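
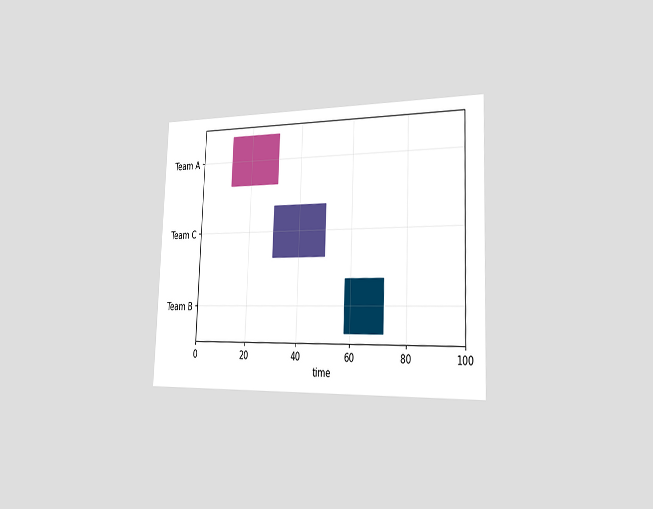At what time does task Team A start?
The chart is tilted about 2° clockwise and viewed slightly from the right. The Team A bar begins at t=12.

12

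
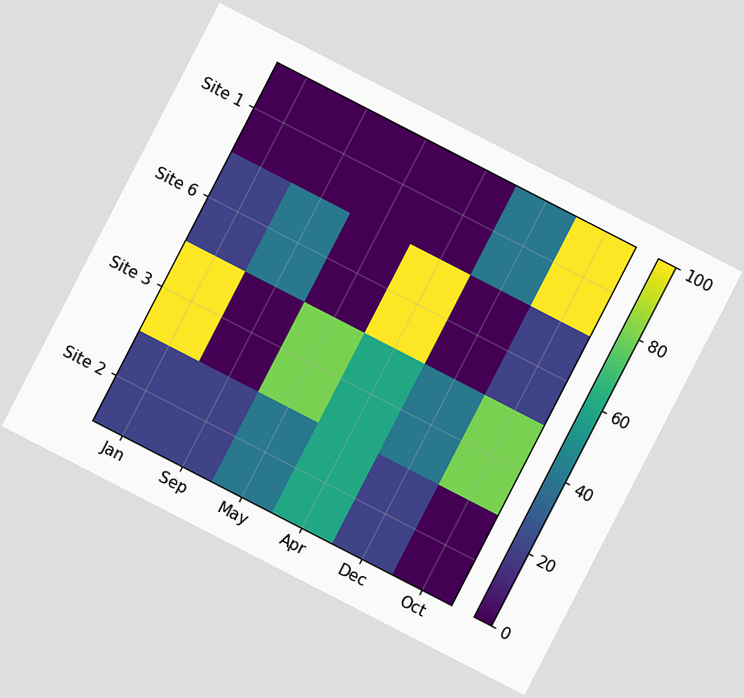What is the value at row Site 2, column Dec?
The chart is tilted about 27° clockwise. Matching cell (Site 2, Dec) against the colorbar gives 20.

20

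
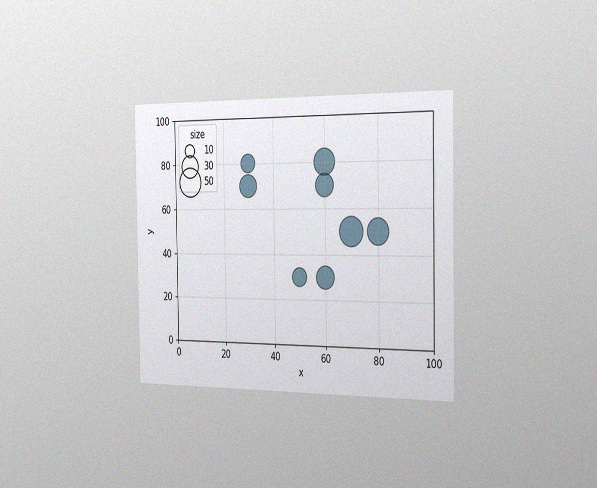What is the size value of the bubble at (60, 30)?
The chart is viewed slightly from the right, with some photo noise. Matching the bubble at (60, 30) against the size legend gives 30.

30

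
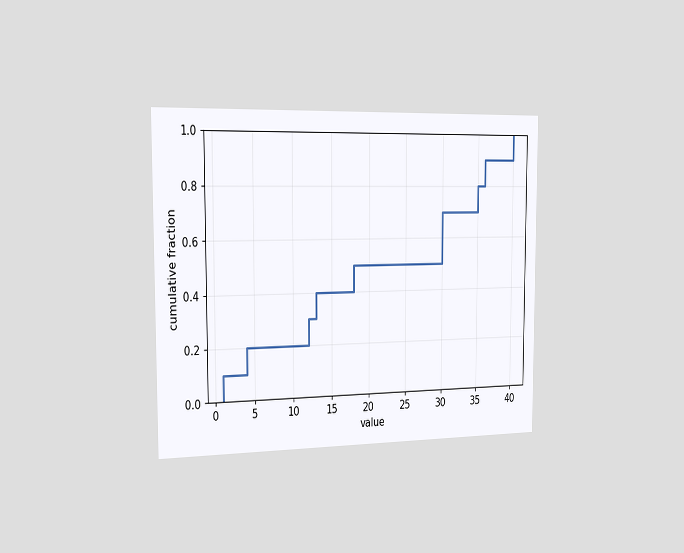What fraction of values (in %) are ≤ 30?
The chart is viewed slightly from the left. At x=30 the ECDF step is at 70%.

70%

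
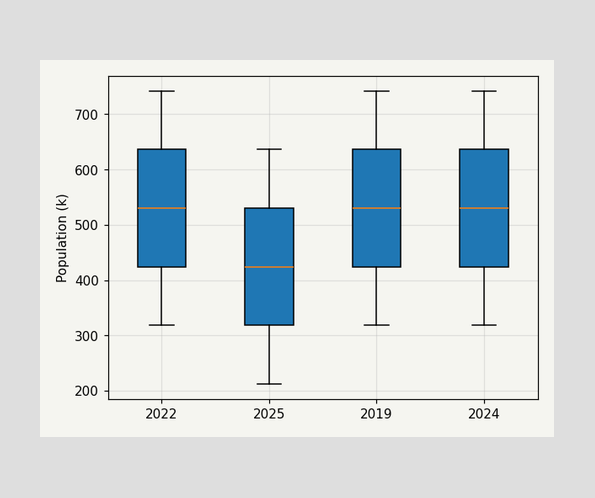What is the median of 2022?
The median line in the 2022 box sits at 530k.

530k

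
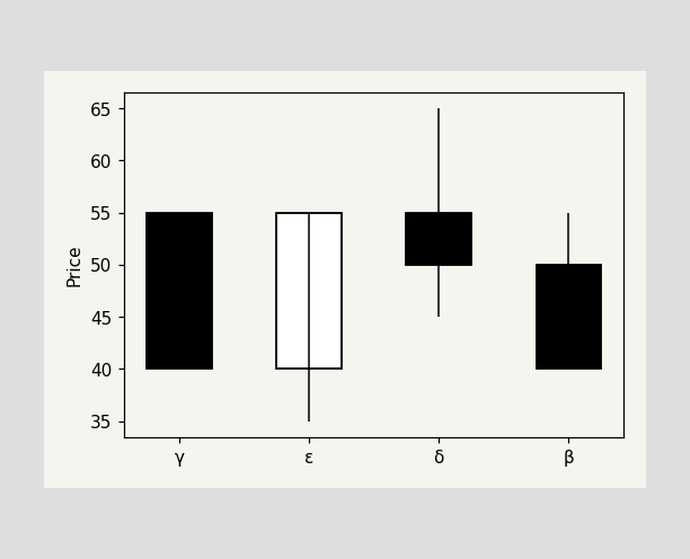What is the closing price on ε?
The ε candle closes at 55.

55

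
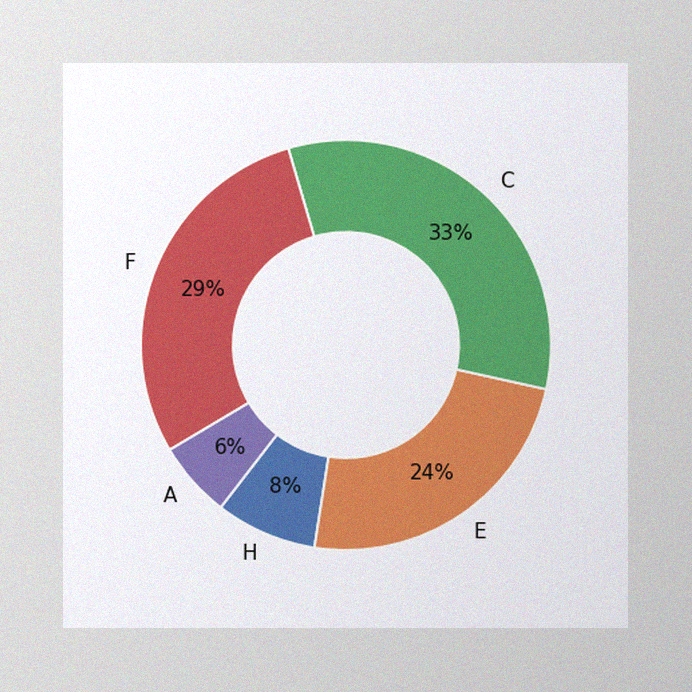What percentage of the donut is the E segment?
The image has some photo noise and uneven lighting. The E segment takes up 24% of the ring.

24%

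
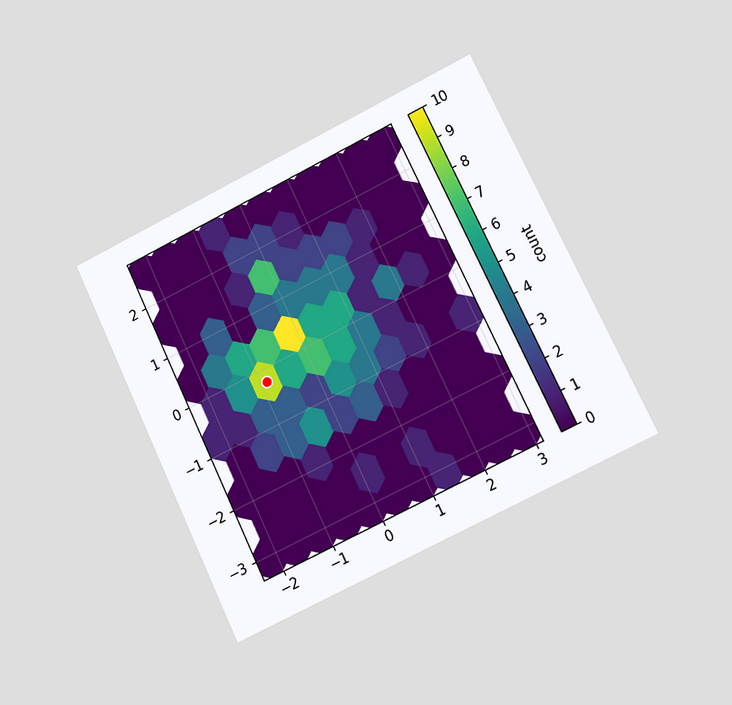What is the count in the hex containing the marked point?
9

The chart is tilted about 26° counter-clockwise and viewed slightly from the right. The marked hex reads 9 on the colorbar.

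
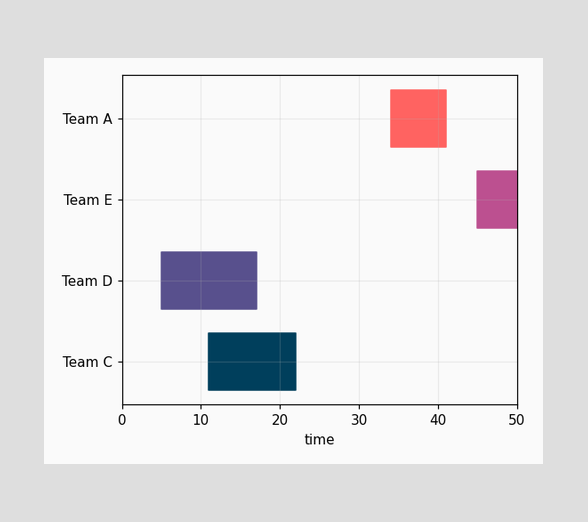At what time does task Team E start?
The Team E bar begins at t=45.

45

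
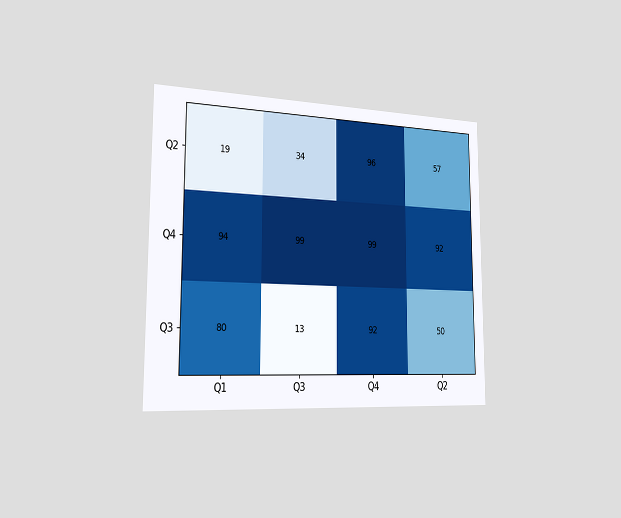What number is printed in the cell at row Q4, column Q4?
The chart is viewed slightly from the left. The (Q4, Q4) cell reads 99.

99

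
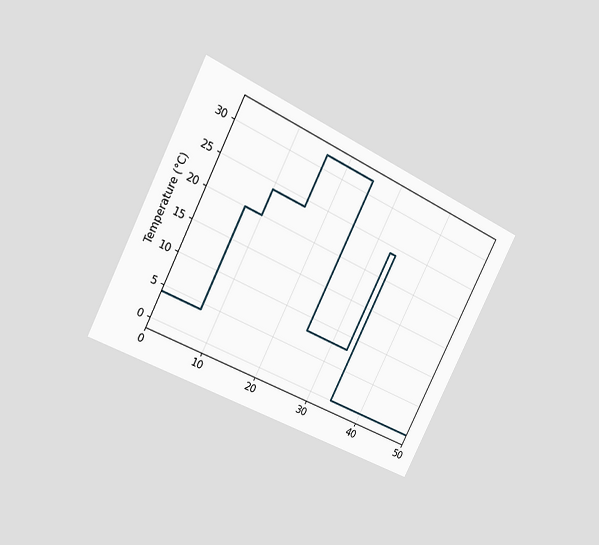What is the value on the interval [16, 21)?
32°C

The chart is tilted about 27° clockwise and viewed at a slight angle. On [16, 21) the step sits at 32°C.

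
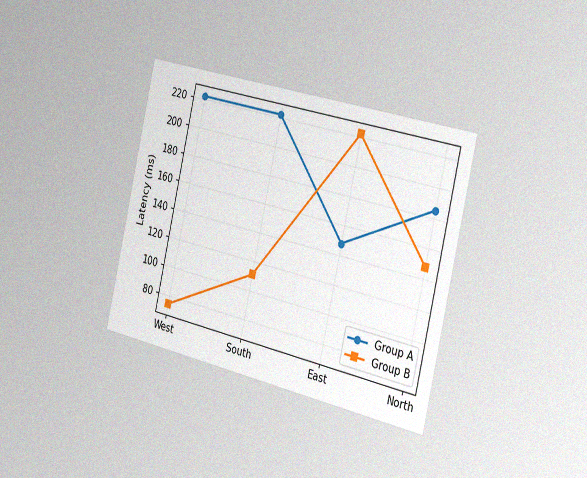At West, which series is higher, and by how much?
Group A, by 148ms

The chart is tilted about 13° clockwise and viewed slightly from the right, with some photo noise. At West, Group A sits above the other line by 148ms.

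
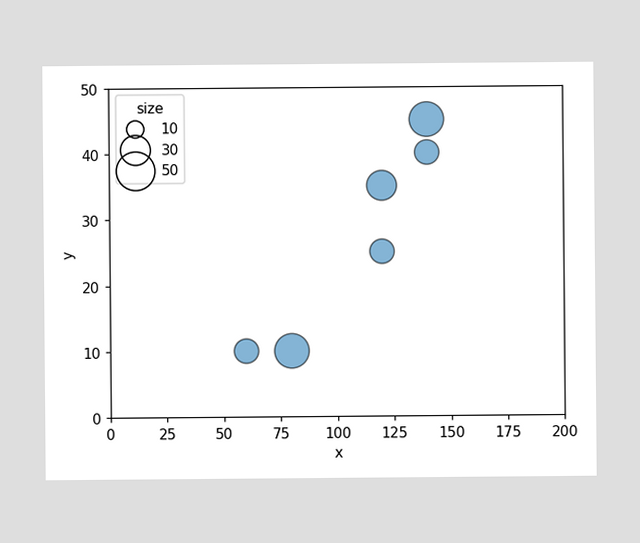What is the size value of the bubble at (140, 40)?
20

Matching the bubble at (140, 40) against the size legend gives 20.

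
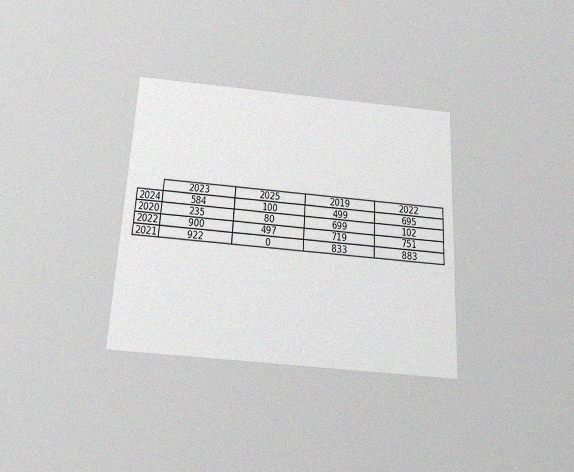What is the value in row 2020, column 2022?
The chart is tilted about 3° clockwise and viewed slightly from below, with some photo noise. The (2020, 2022) cell reads 102.

102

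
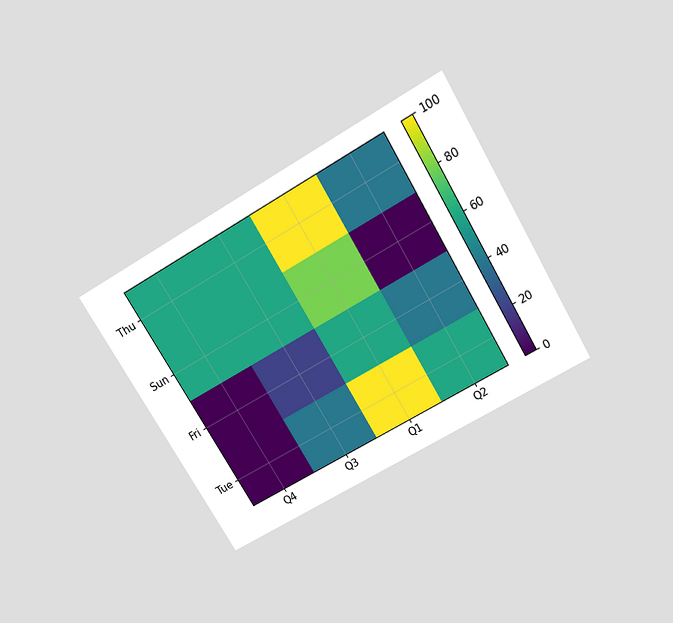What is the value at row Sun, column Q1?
The chart is tilted about 31° counter-clockwise and viewed slightly from above. Matching cell (Sun, Q1) against the colorbar gives 80.

80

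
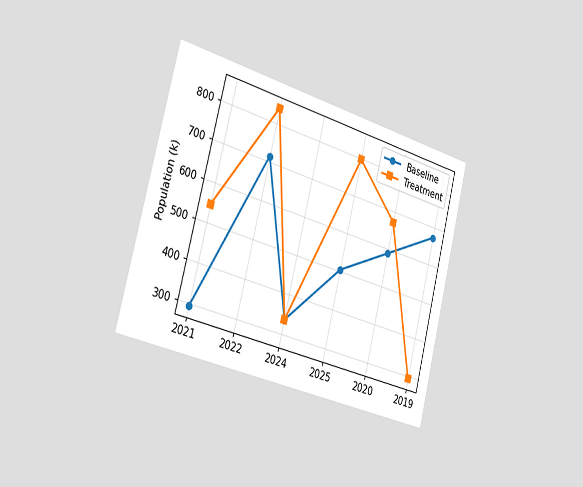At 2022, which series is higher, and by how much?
The chart is tilted about 14° clockwise and viewed slightly from the left. At 2022, Treatment sits above the other line by 126k.

Treatment, by 126k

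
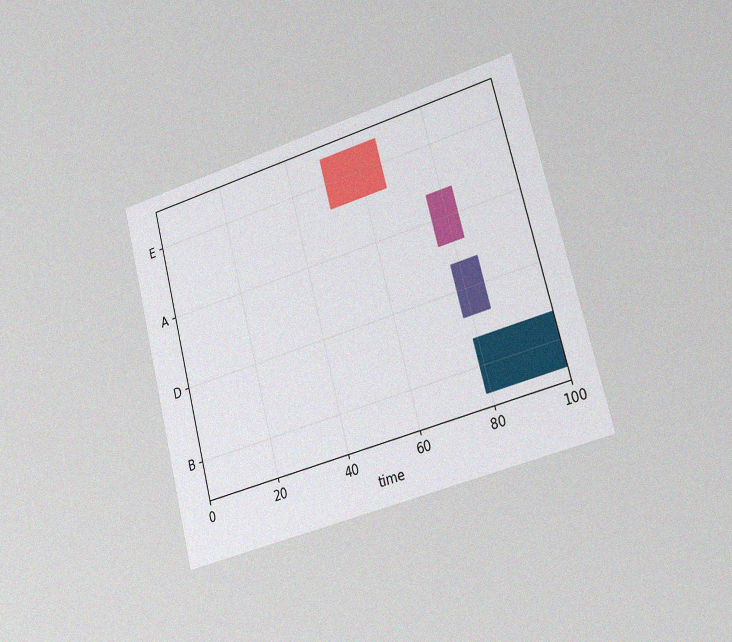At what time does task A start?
76

The chart is tilted about 15° counter-clockwise and viewed slightly from the right, with some photo noise. The A bar begins at t=76.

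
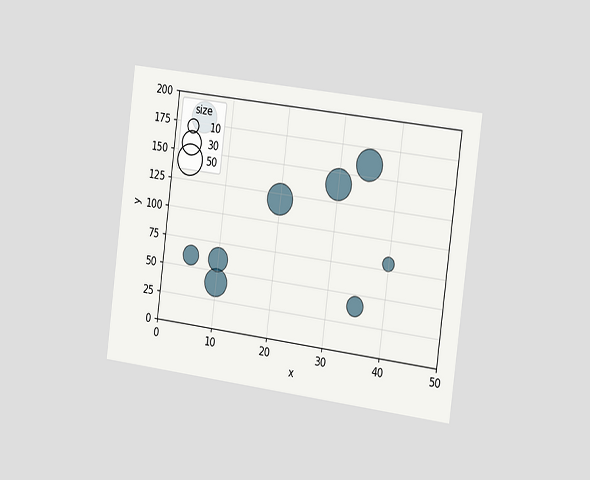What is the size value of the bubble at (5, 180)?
The chart is tilted about 7° clockwise and viewed slightly from the right. Matching the bubble at (5, 180) against the size legend gives 50.

50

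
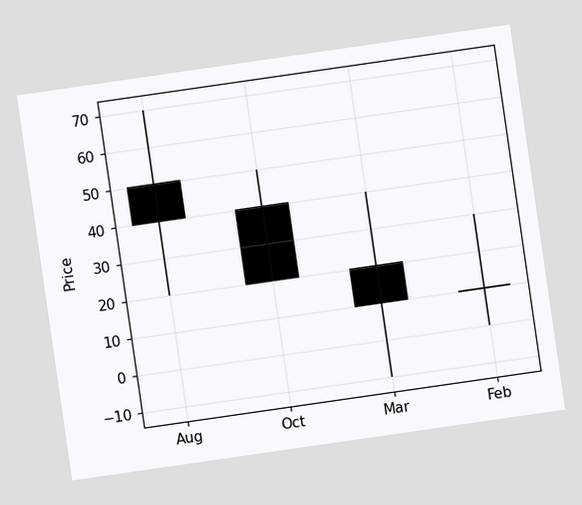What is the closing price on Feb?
The chart is tilted about 8° counter-clockwise. The Feb candle closes at 10.

10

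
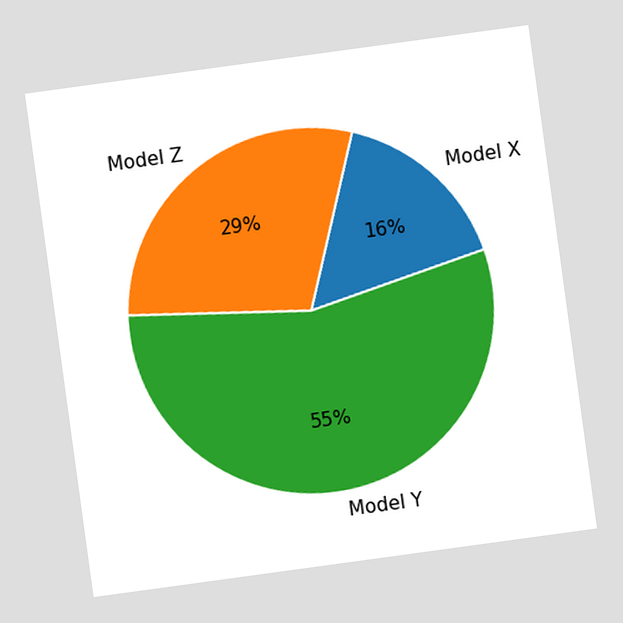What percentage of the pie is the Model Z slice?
The chart is tilted about 8° counter-clockwise. The Model Z slice takes up 29% of the pie.

29%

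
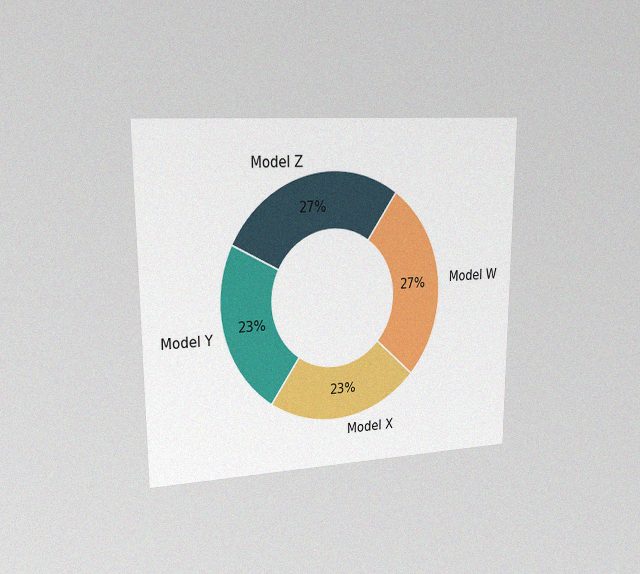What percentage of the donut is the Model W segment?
The chart is viewed slightly from the left, with some photo noise. The Model W segment takes up 27% of the ring.

27%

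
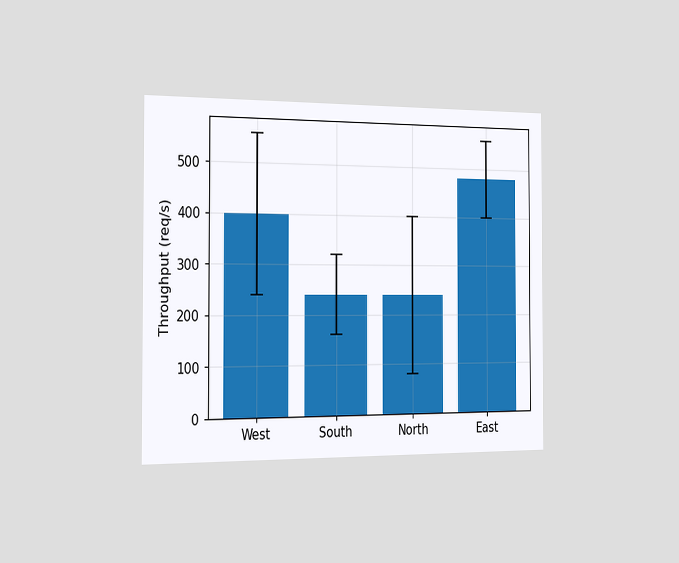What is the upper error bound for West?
560req/s

The chart is viewed slightly from the left. The West bar's upper whisker reaches 560req/s.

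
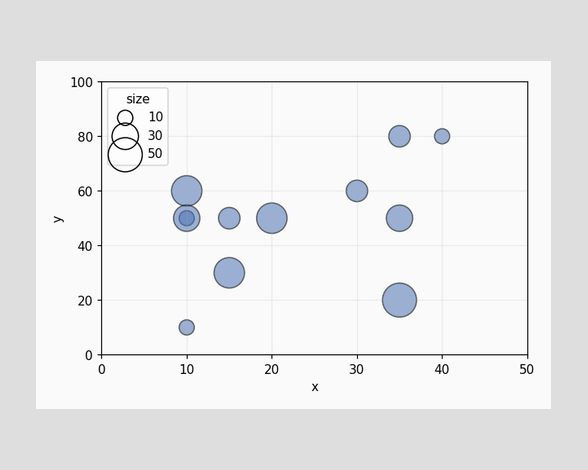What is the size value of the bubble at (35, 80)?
20

Matching the bubble at (35, 80) against the size legend gives 20.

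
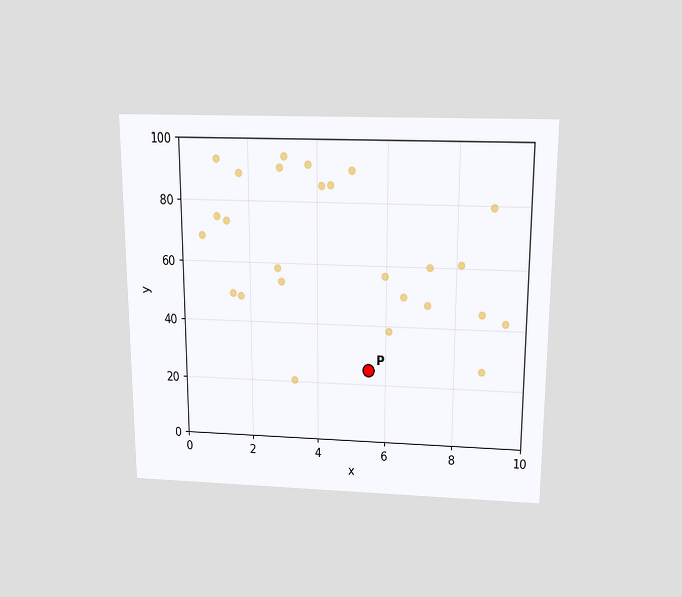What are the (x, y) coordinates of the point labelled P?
(5.5, 25)

The chart is viewed slightly from above. Following the gridlines from P to each axis, P sits at (5.5, 25).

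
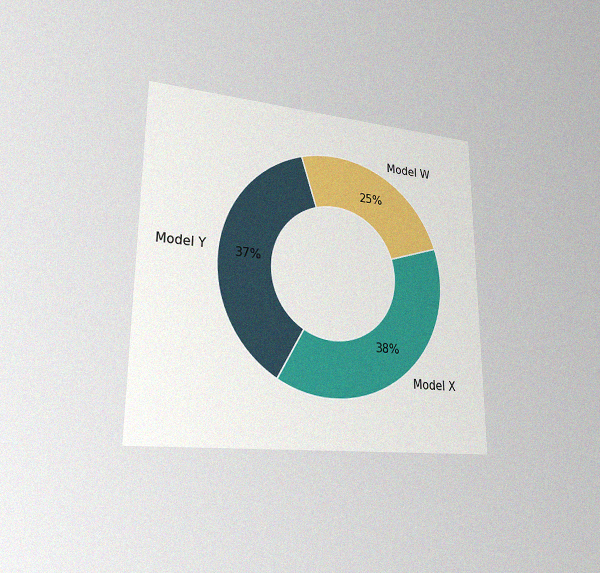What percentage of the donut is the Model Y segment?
The chart is viewed slightly from the left, with some photo noise. The Model Y segment takes up 37% of the ring.

37%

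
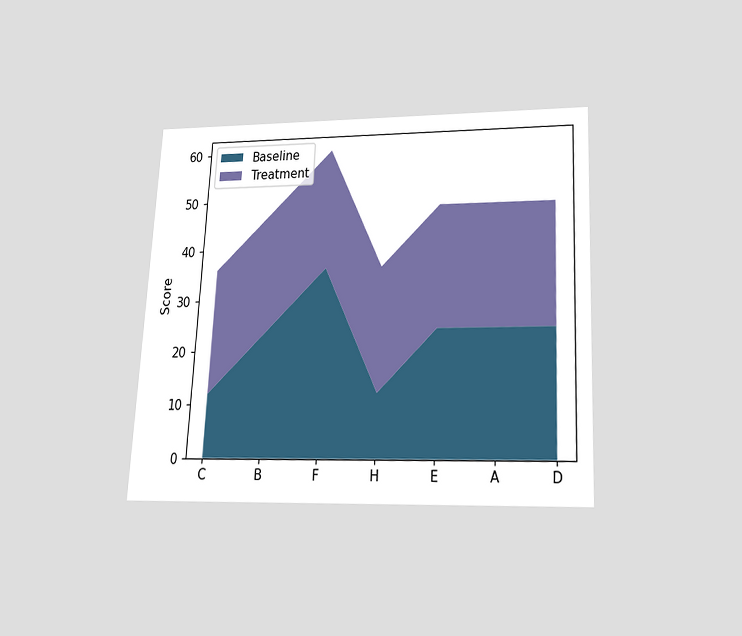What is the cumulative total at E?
The chart is tilted about 3° clockwise and viewed slightly from below. The stacked total at E reaches 48.

48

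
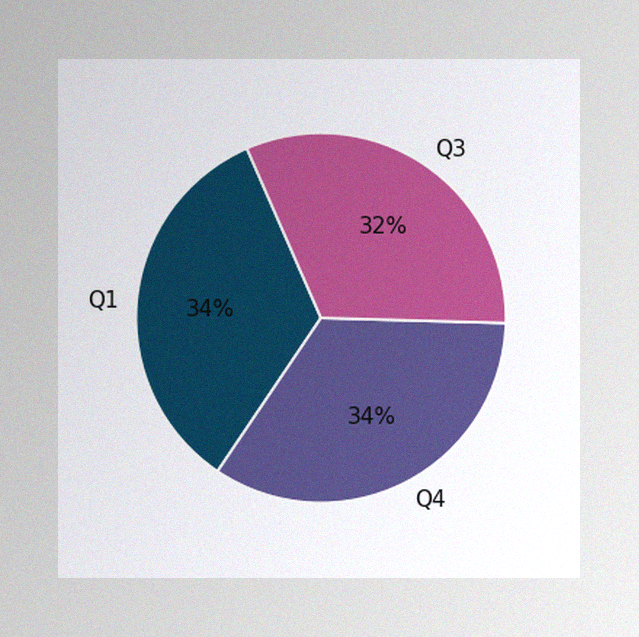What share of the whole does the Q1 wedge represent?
34%

The image has some photo noise and uneven lighting. The Q1 slice takes up 34% of the pie.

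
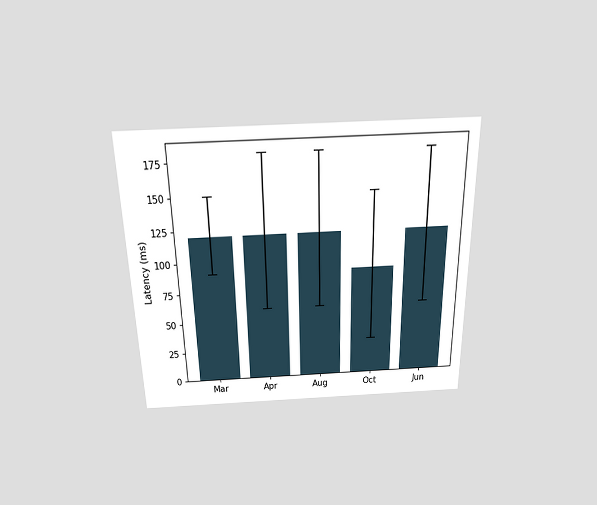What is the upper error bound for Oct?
The chart is viewed slightly from above. The Oct bar's upper whisker reaches 150ms.

150ms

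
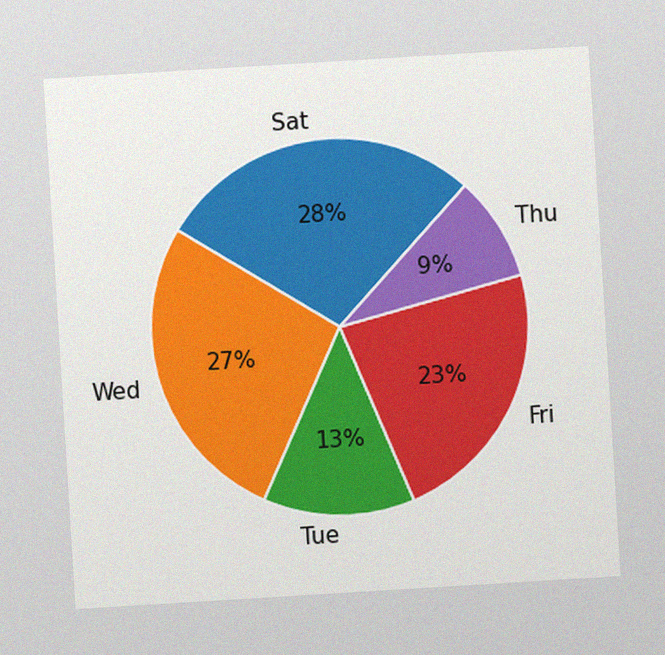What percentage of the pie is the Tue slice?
13%

The chart is tilted about 3° counter-clockwise, with some photo noise. The Tue slice takes up 13% of the pie.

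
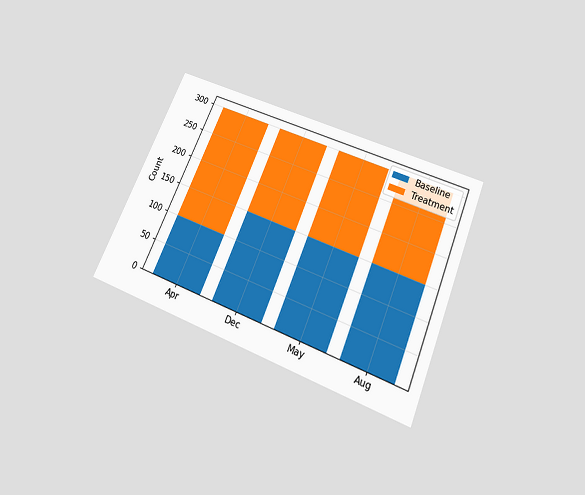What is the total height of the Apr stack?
300

The chart is tilted about 23° clockwise and viewed slightly from below. The Apr stack's top reaches 300 on the y-axis.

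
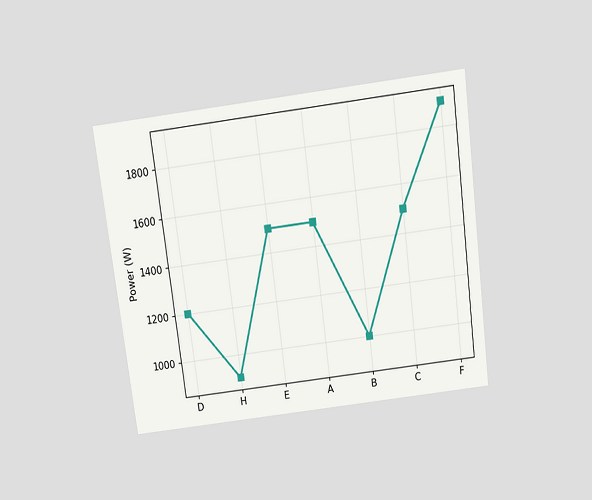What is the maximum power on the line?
1900W

The chart is tilted about 7° counter-clockwise and viewed slightly from above. The highest point is at F, and reading across to the y-axis gives 1900W.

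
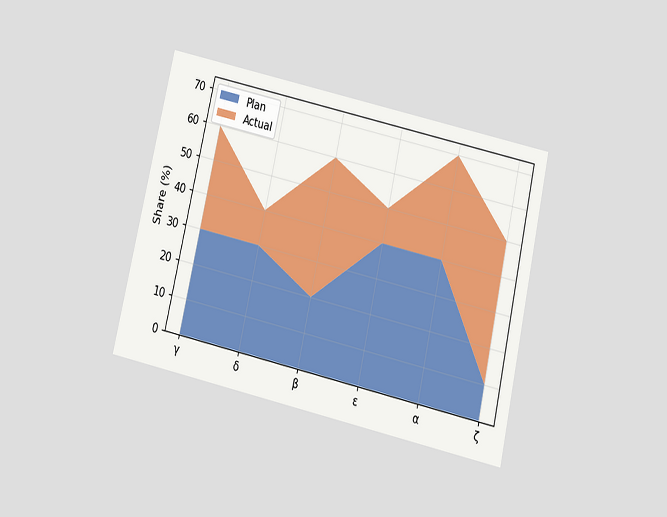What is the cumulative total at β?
The chart is tilted about 13° clockwise and viewed slightly from below. The stacked total at β reaches 60%.

60%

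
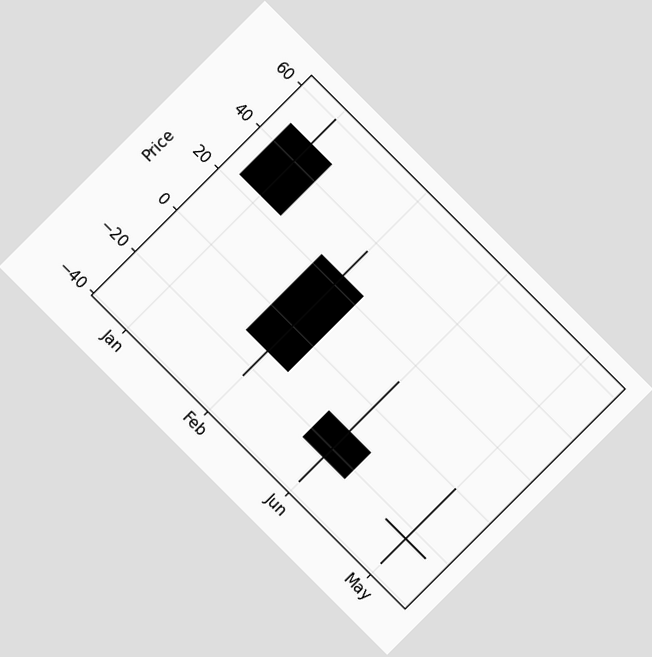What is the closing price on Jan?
24

The chart is tilted about 45° clockwise. The Jan candle closes at 24.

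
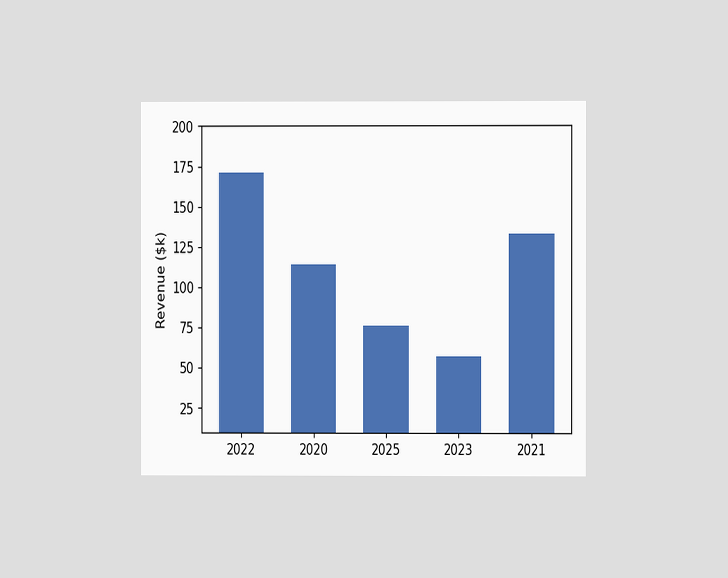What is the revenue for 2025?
$76k

The chart is viewed at a slight angle. Reading along the chart's y-axis, the 2025 bar reaches $76k.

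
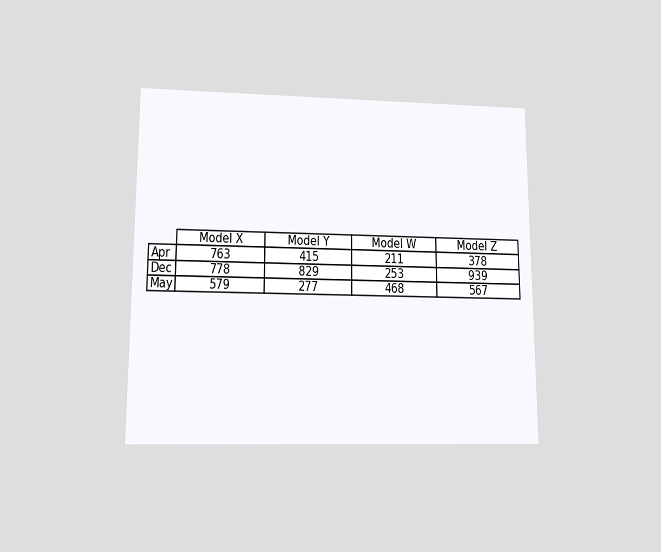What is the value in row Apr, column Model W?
211

The chart is viewed at a slight angle. The (Apr, Model W) cell reads 211.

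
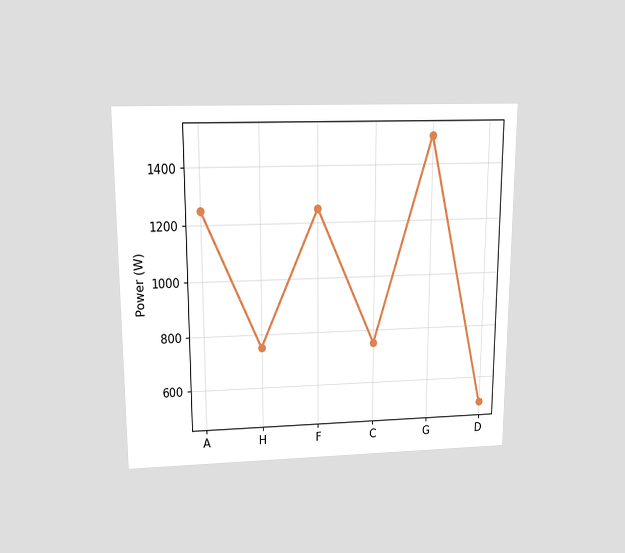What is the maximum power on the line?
1500W

The chart is viewed slightly from above. The highest point is at G, and reading across to the y-axis gives 1500W.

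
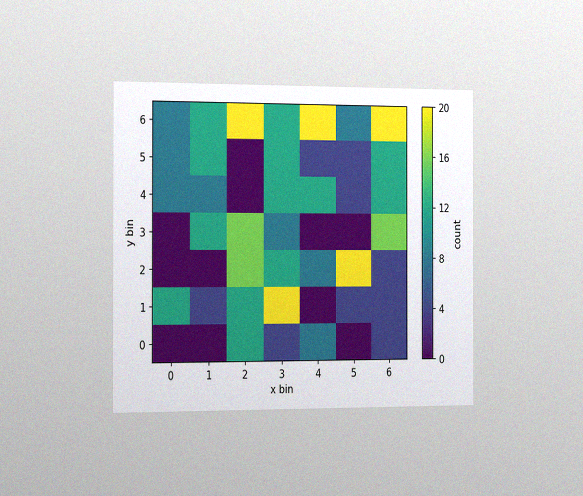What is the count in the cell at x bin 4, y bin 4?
12

The chart is viewed slightly from the left, with some photo noise. Matching the cell (4, 4) against the colorbar gives 12.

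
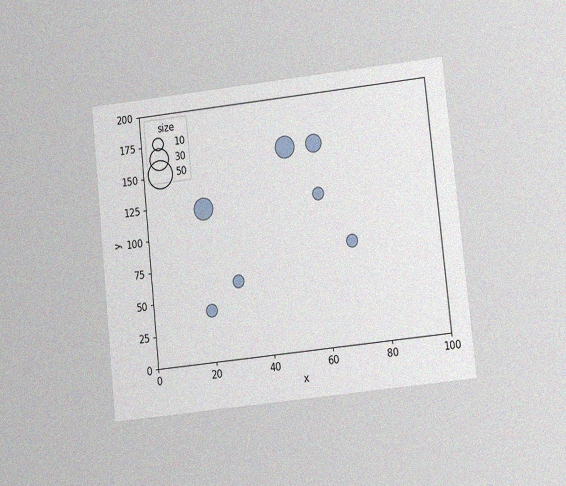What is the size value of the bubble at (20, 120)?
The chart is tilted about 6° counter-clockwise and viewed at a slight angle, with some photo noise. Matching the bubble at (20, 120) against the size legend gives 30.

30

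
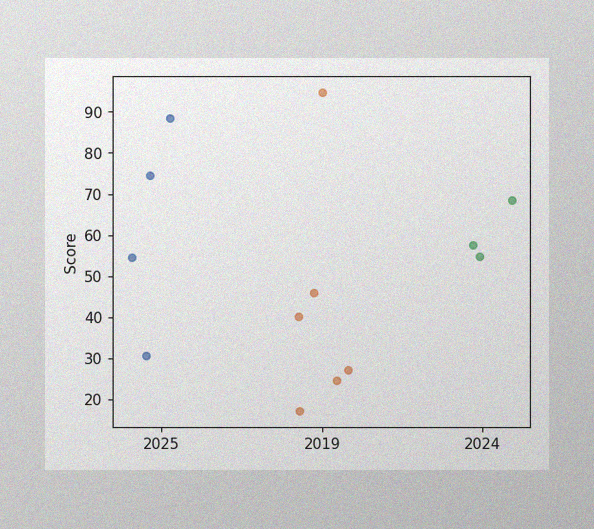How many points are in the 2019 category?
6

The image has some photo noise and uneven lighting. Counting the markers in the 2019 column gives 6.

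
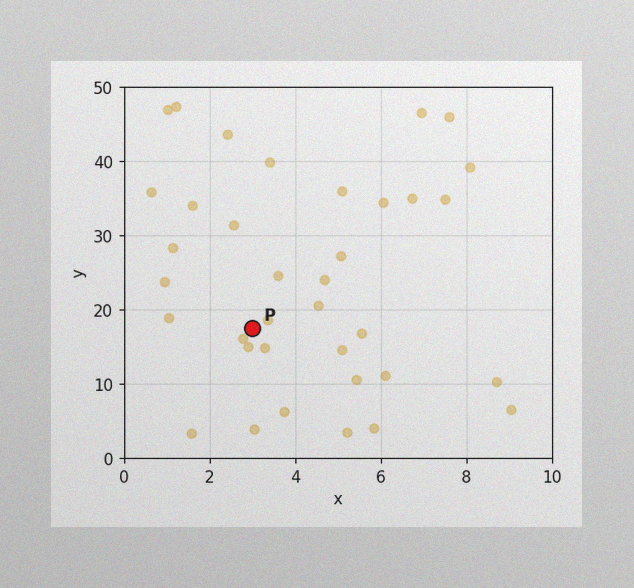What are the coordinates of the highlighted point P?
(3, 17.5)

The image has some photo noise and uneven lighting. Following the gridlines from P to each axis, P sits at (3, 17.5).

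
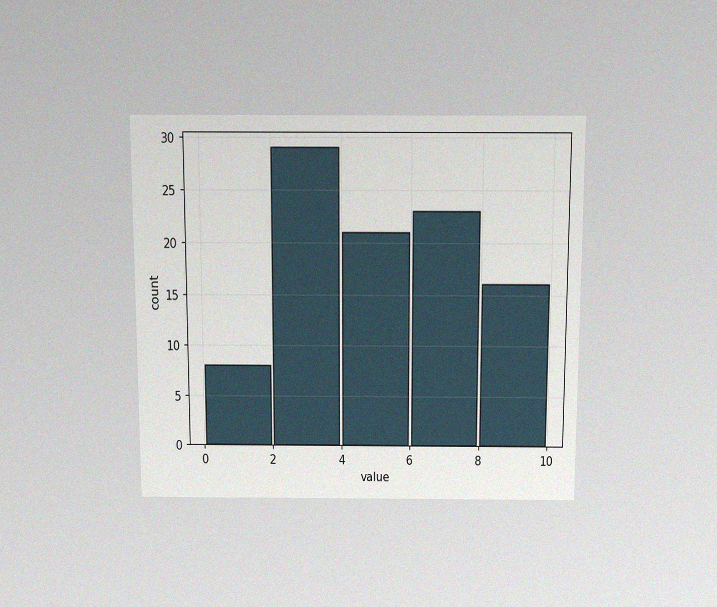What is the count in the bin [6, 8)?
23

The chart is viewed slightly from above, with some photo noise. The [6, 8) bin has height 23.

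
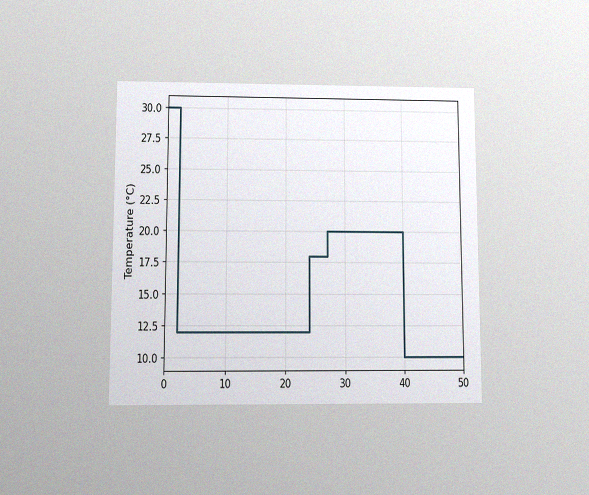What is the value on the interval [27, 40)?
The chart is viewed at a slight angle, with some photo noise. On [27, 40) the step sits at 20°C.

20°C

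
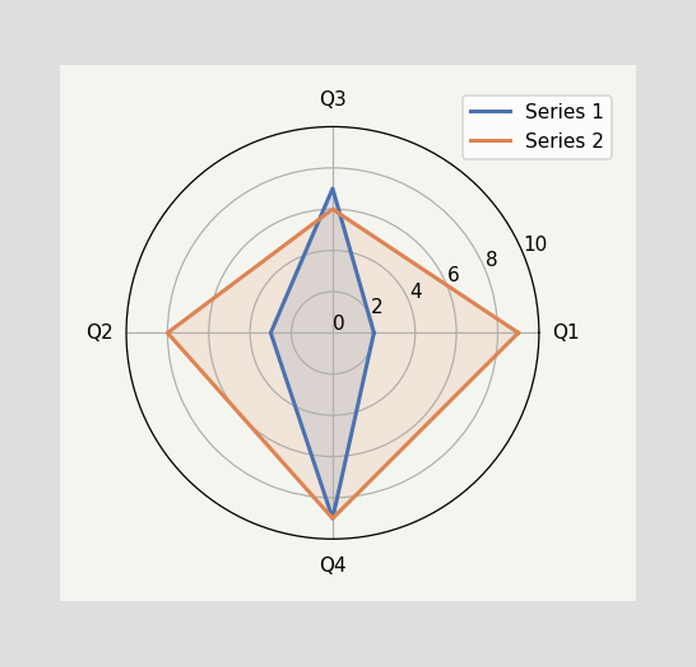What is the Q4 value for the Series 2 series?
9

On the Q4 axis, Series 2 reaches 9.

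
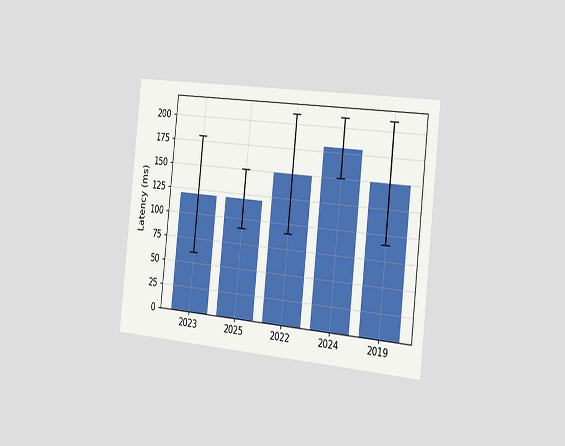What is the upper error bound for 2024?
210ms

The chart is tilted about 6° clockwise and viewed slightly from the right. The 2024 bar's upper whisker reaches 210ms.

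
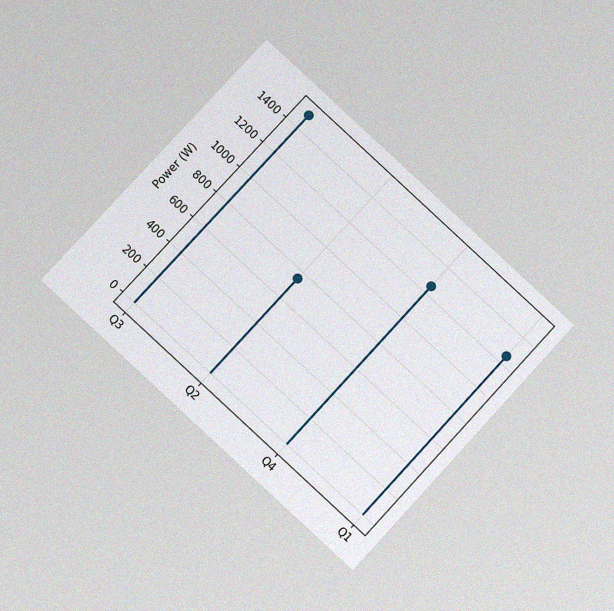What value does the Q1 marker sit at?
1250W

The chart is tilted about 43° clockwise and viewed at a slight angle, with some photo noise. The Q1 marker sits at 1250W.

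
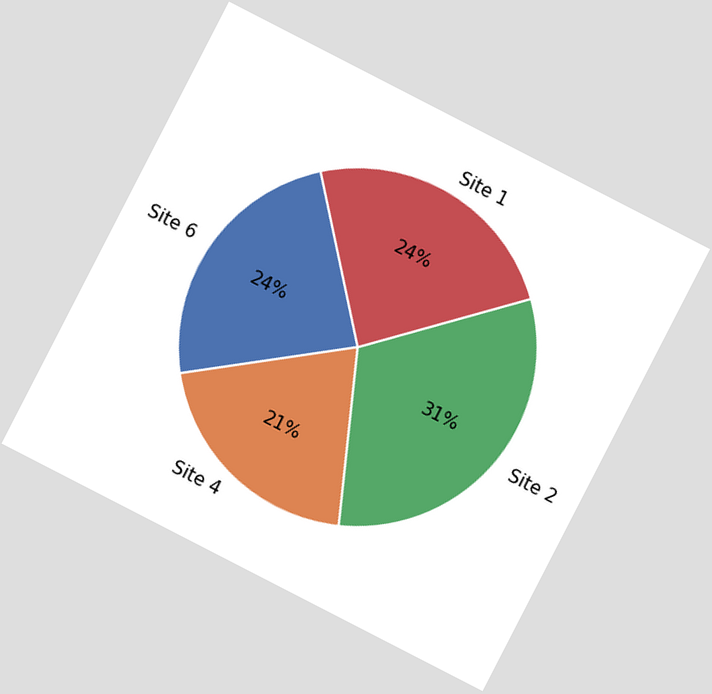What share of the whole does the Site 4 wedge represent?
The chart is tilted about 27° clockwise. The Site 4 slice takes up 21% of the pie.

21%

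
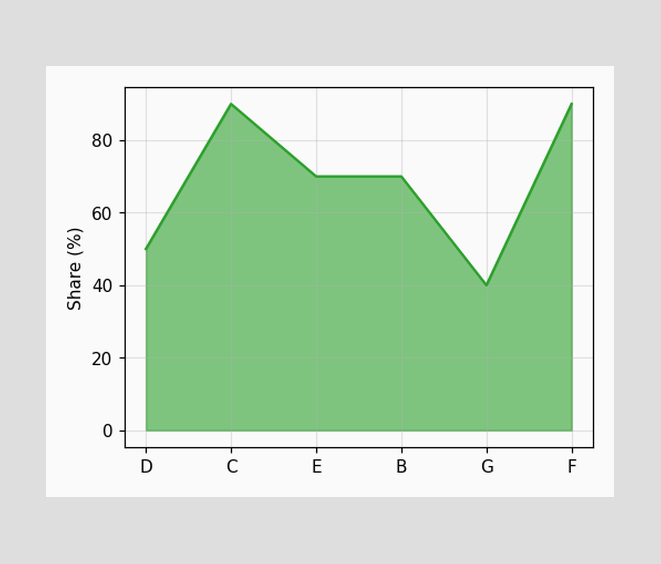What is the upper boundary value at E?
At E the upper boundary is at 70%.

70%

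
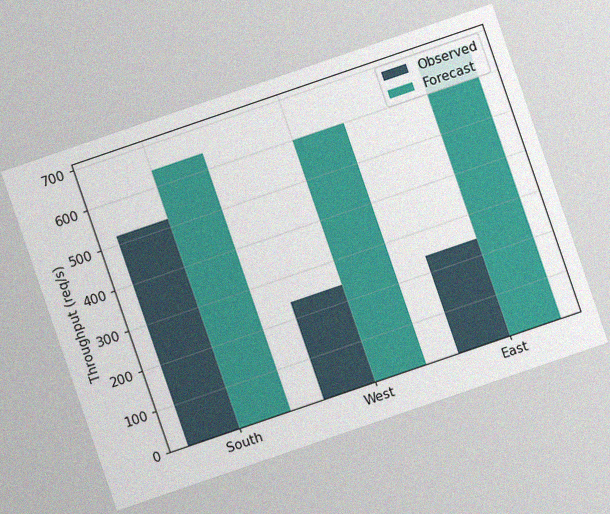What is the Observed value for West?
240req/s

The chart is tilted about 19° counter-clockwise, with some photo noise. The Observed bar at West reaches 240req/s on the y-axis.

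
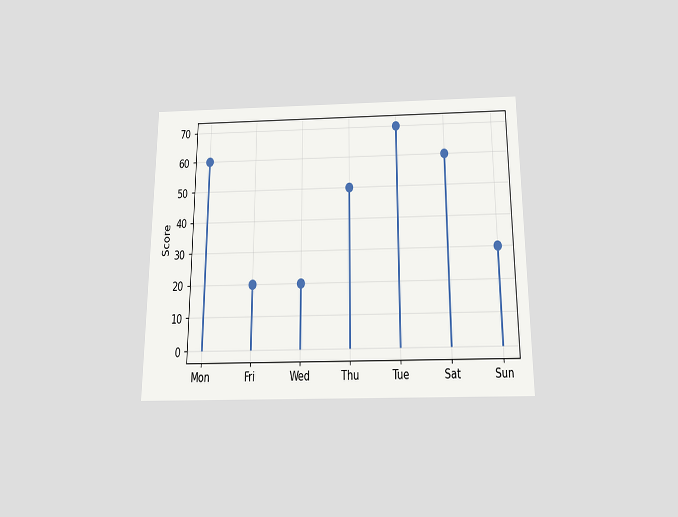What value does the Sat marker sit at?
60

The chart is viewed slightly from below. The Sat marker sits at 60.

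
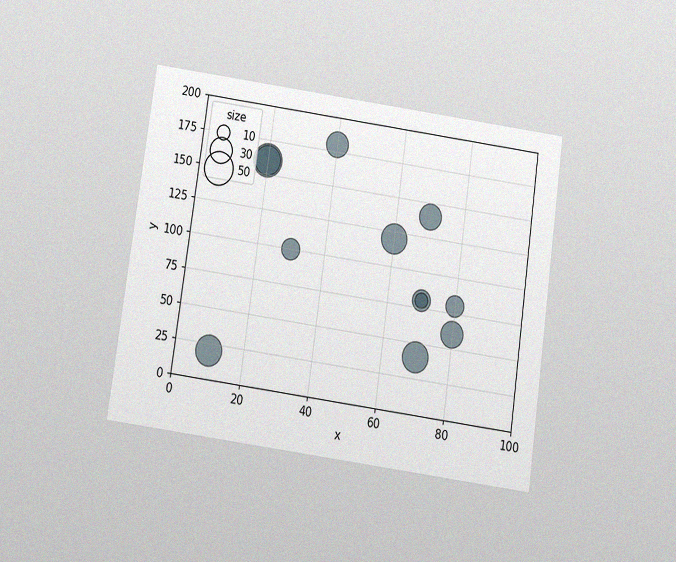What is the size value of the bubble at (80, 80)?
The chart is tilted about 8° clockwise and viewed slightly from below, with some photo noise. Matching the bubble at (80, 80) against the size legend gives 20.

20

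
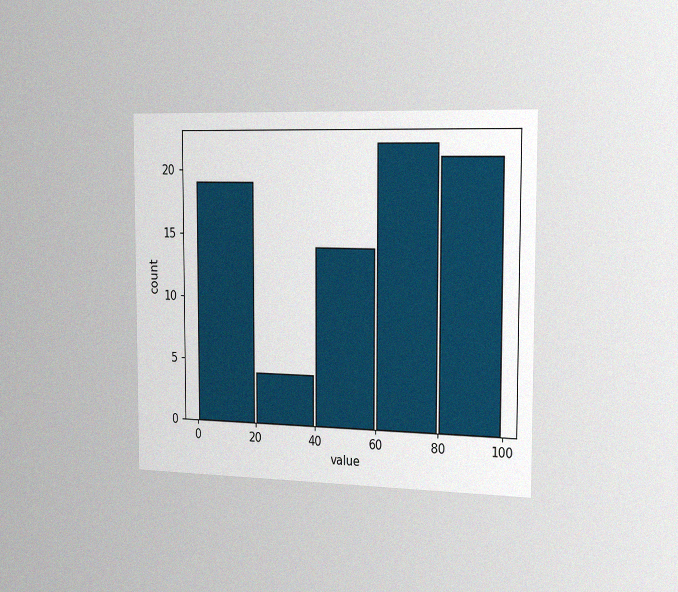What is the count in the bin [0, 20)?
19

The chart is viewed slightly from the right, with some photo noise. The [0, 20) bin has height 19.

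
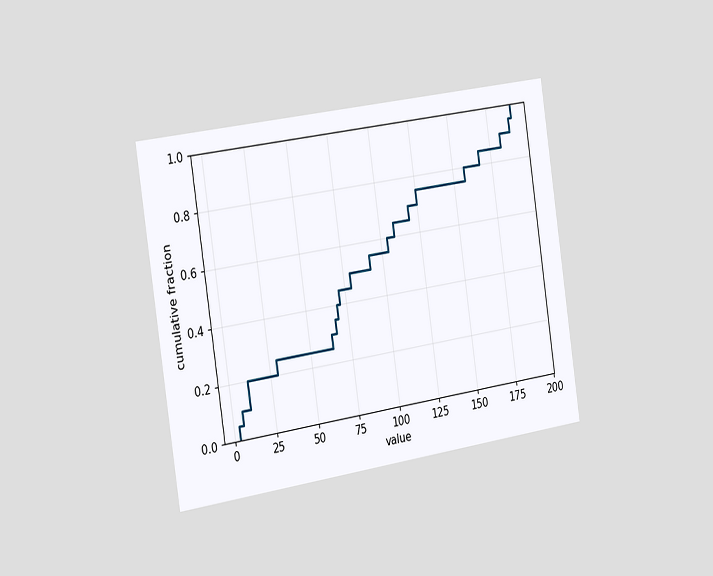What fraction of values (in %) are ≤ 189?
95%

The chart is tilted about 9° counter-clockwise and viewed slightly from the left. At x=189 the ECDF step is at 95%.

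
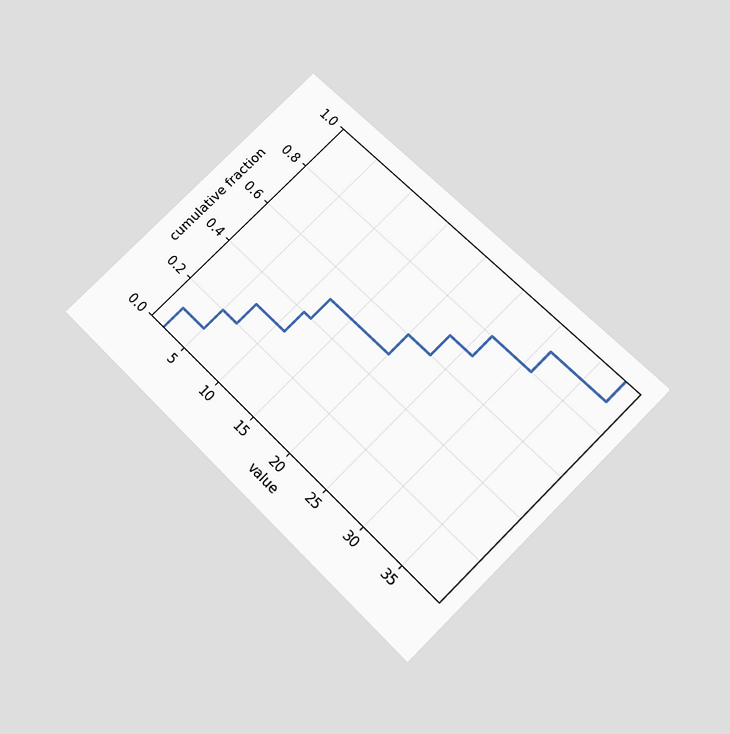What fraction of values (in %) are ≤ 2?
The chart is tilted about 45° clockwise and viewed slightly from below. At x=2 the ECDF step is at 10%.

10%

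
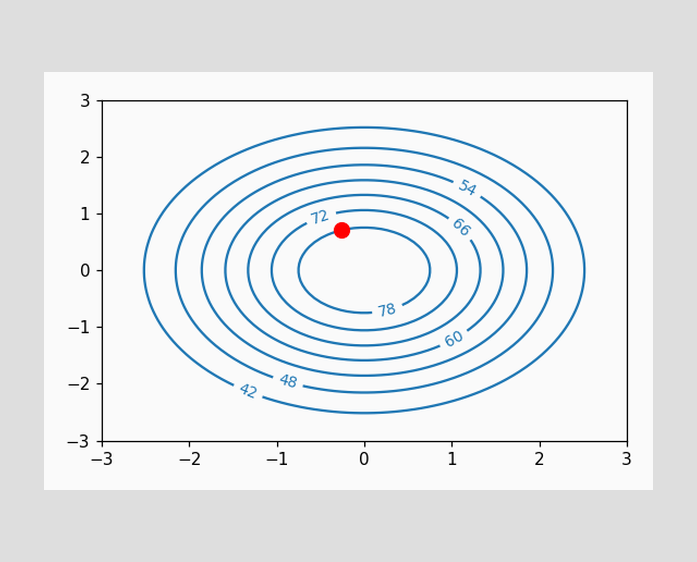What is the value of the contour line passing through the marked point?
The marked point sits on the contour labelled 78.

78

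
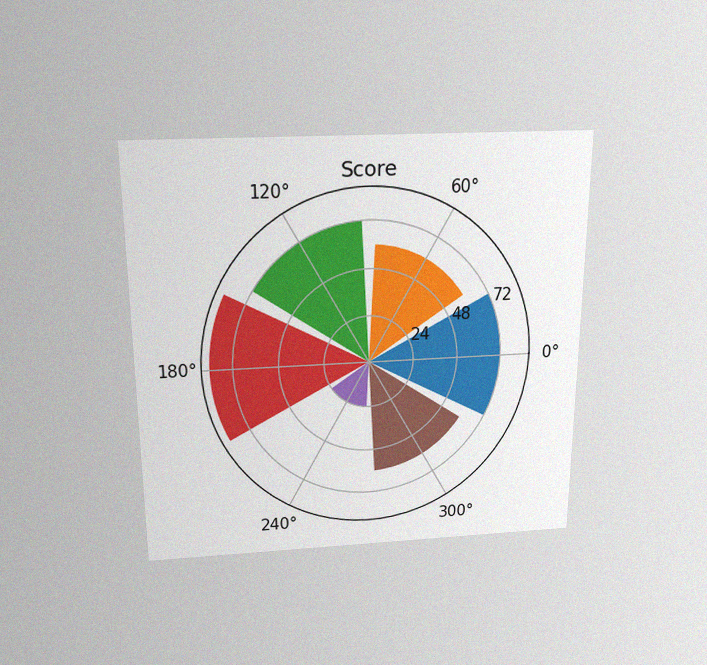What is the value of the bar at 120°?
The chart is viewed slightly from above, with some photo noise. The bar at 120° reaches 72 on the radial axis.

72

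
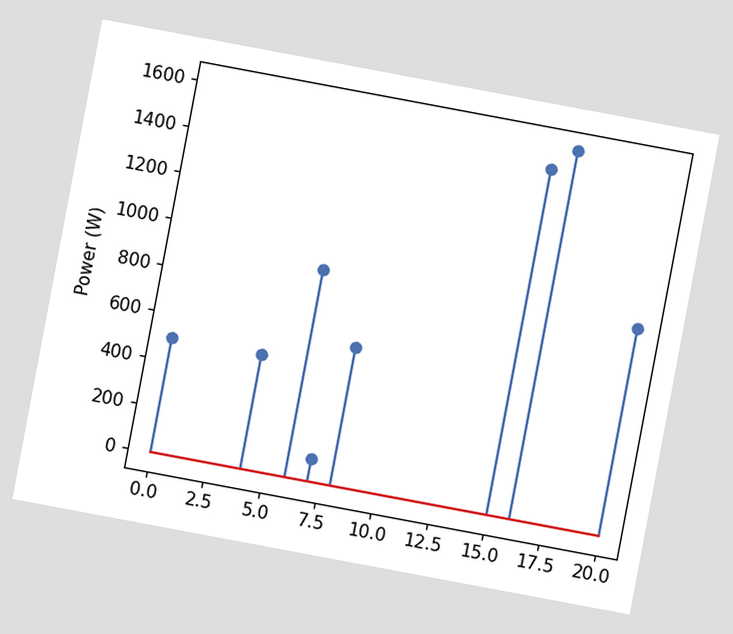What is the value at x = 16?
1600W

The chart is tilted about 11° clockwise. The stem at x=16 reaches 1600W.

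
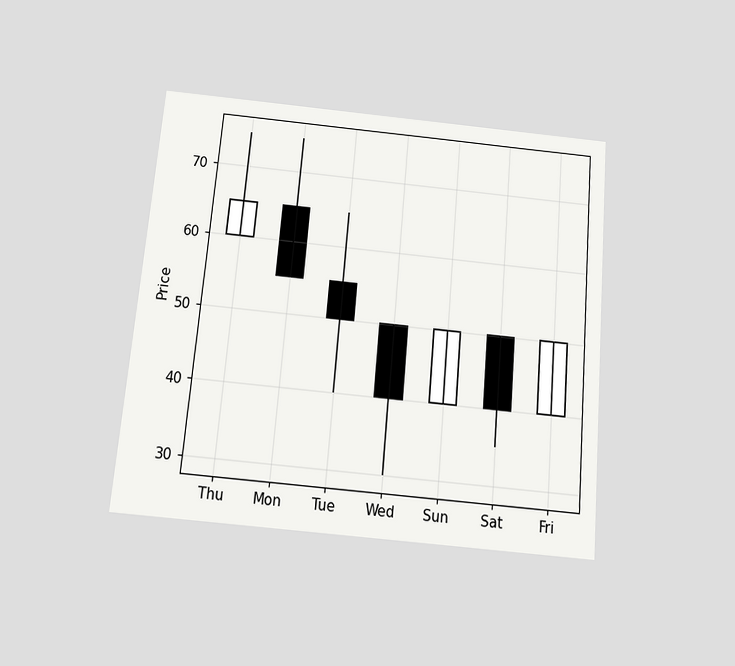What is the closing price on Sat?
40

The chart is tilted about 5° clockwise and viewed slightly from below. The Sat candle closes at 40.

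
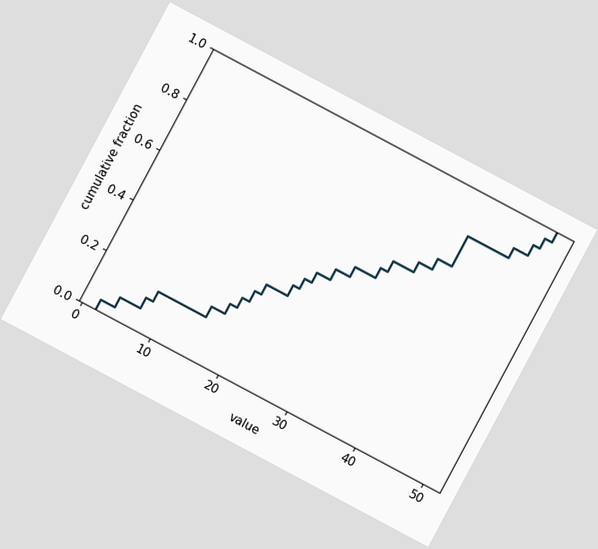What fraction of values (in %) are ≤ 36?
68%

The chart is tilted about 28° clockwise. At x=36 the ECDF step is at 68%.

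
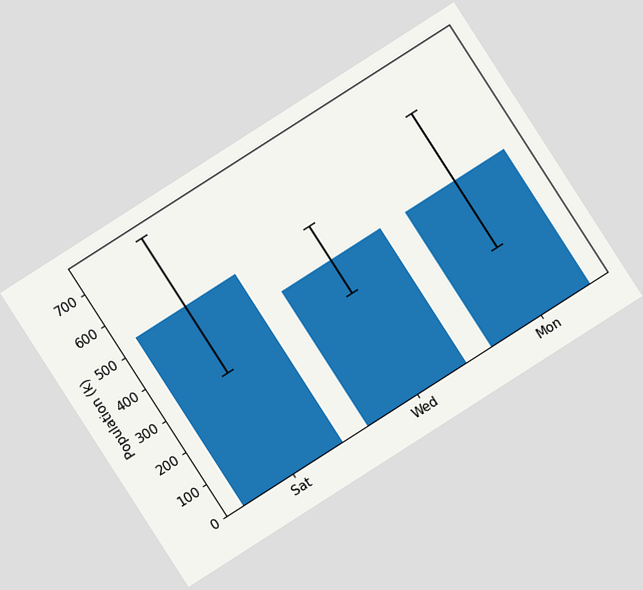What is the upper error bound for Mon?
The chart is tilted about 33° counter-clockwise. The Mon bar's upper whisker reaches 636k.

636k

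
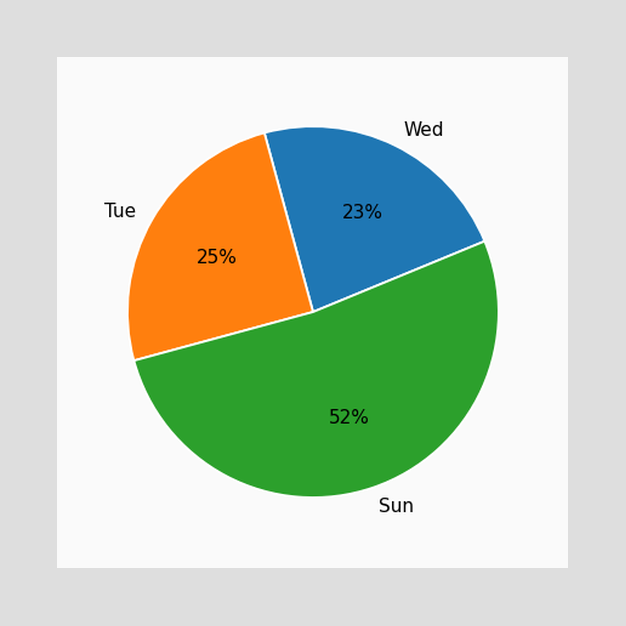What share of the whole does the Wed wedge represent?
23%

The Wed slice takes up 23% of the pie.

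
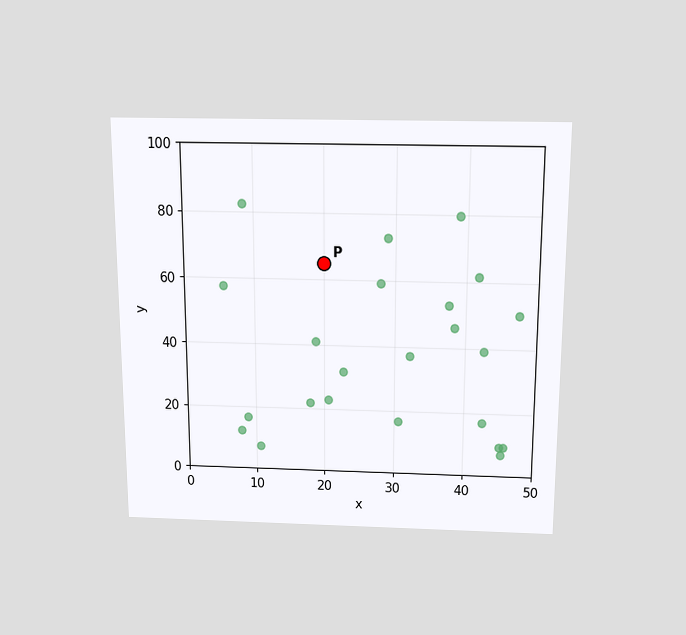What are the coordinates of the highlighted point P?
The chart is viewed slightly from above. Following the gridlines from P to each axis, P sits at (20, 65).

(20, 65)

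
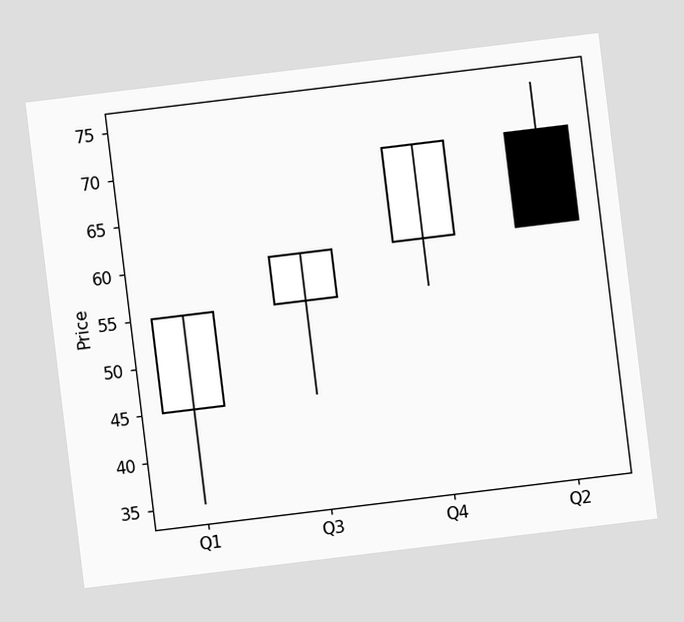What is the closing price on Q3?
The chart is tilted about 7° counter-clockwise. The Q3 candle closes at 60.

60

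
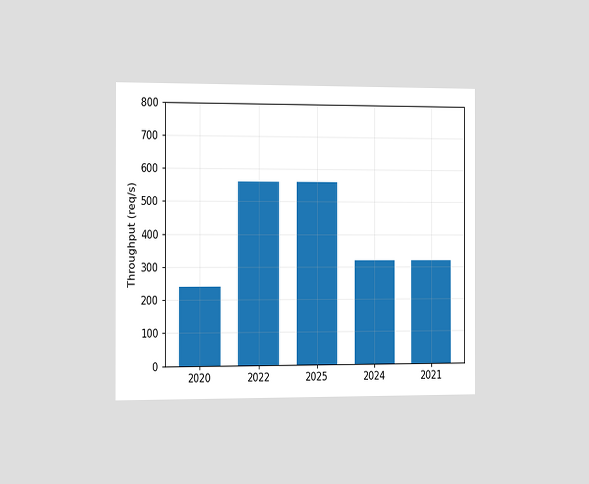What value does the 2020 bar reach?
240req/s

The chart is viewed slightly from the left. Reading along the chart's y-axis, the 2020 bar reaches 240req/s.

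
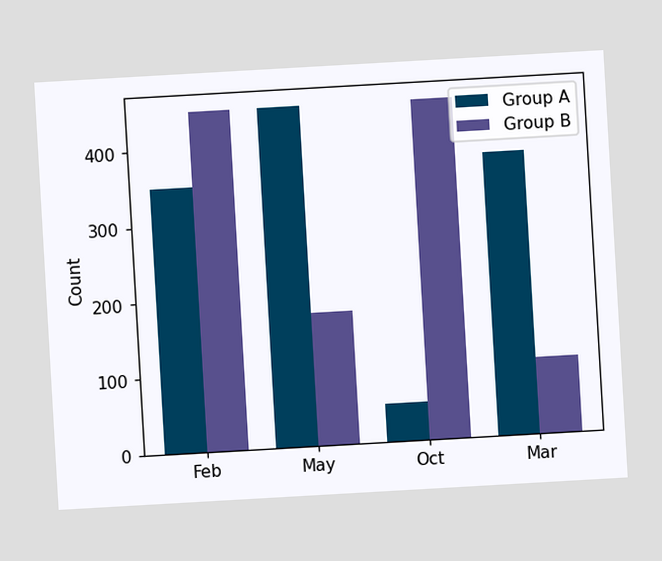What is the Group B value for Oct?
The chart is tilted about 3° counter-clockwise. The Group B bar at Oct reaches 450 on the y-axis.

450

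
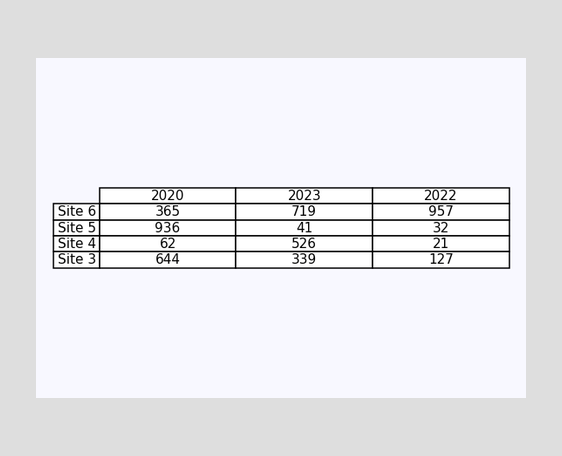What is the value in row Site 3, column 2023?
The (Site 3, 2023) cell reads 339.

339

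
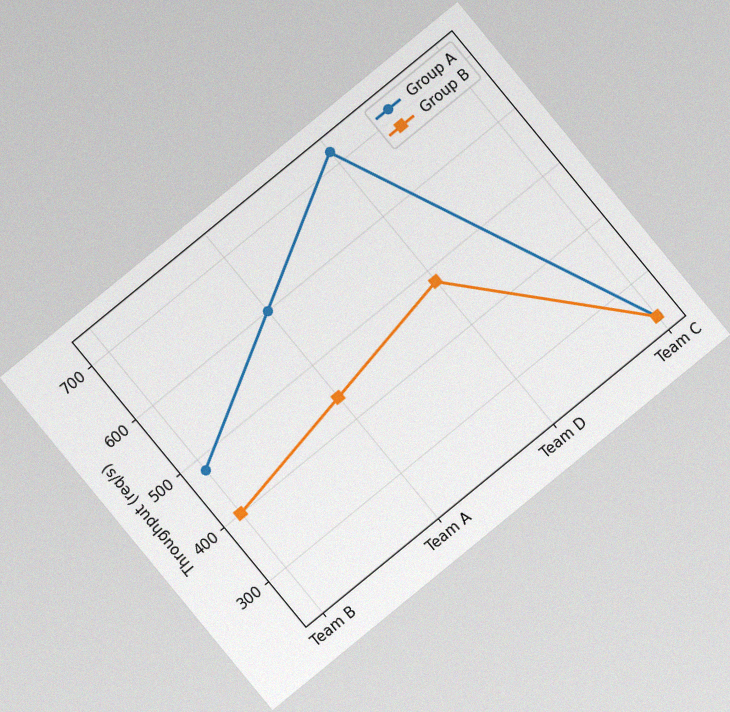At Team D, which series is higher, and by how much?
Group A, by 240req/s

The chart is tilted about 39° counter-clockwise, with some photo noise. At Team D, Group A sits above the other line by 240req/s.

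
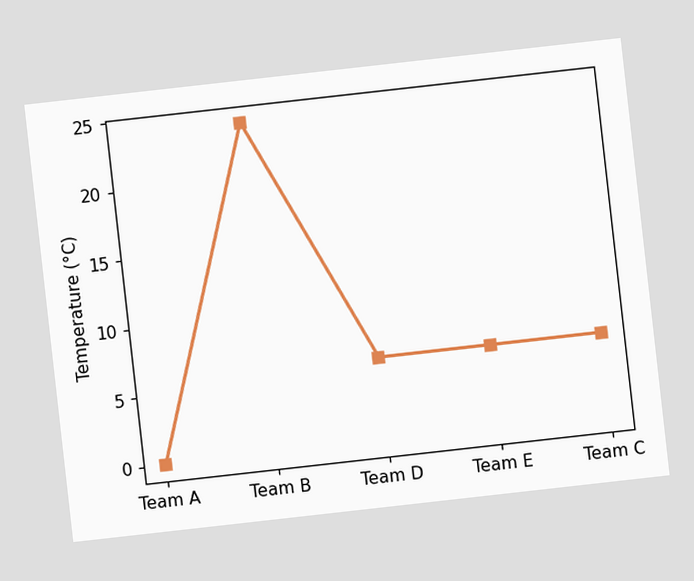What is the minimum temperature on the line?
0°C

The chart is tilted about 6° counter-clockwise. The lowest point is at Team A, and reading across to the y-axis gives 0°C.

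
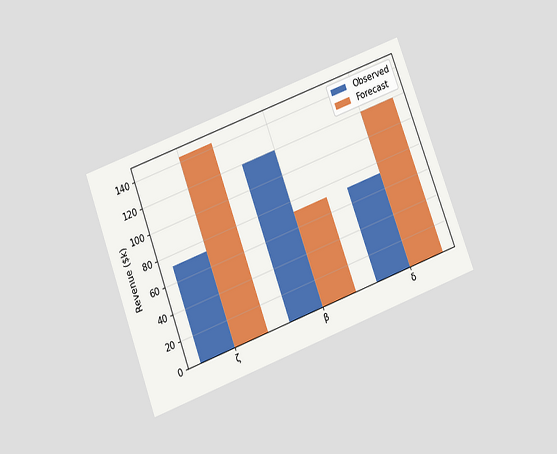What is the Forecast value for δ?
$120k

The chart is tilted about 20° counter-clockwise and viewed slightly from below. The Forecast bar at δ reaches $120k on the y-axis.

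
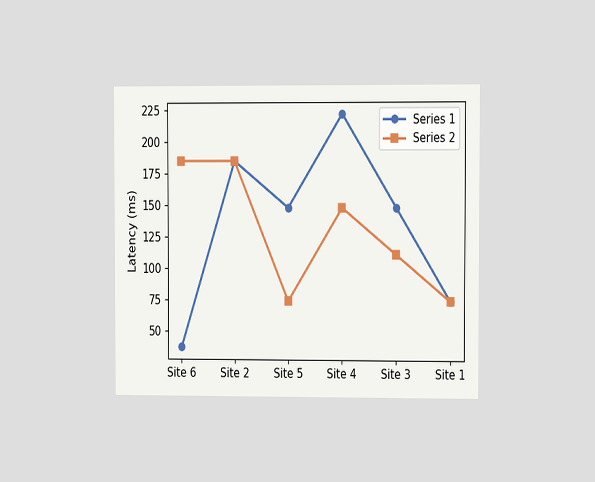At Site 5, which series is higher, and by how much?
The chart is viewed at a slight angle. At Site 5, Series 1 sits above the other line by 74ms.

Series 1, by 74ms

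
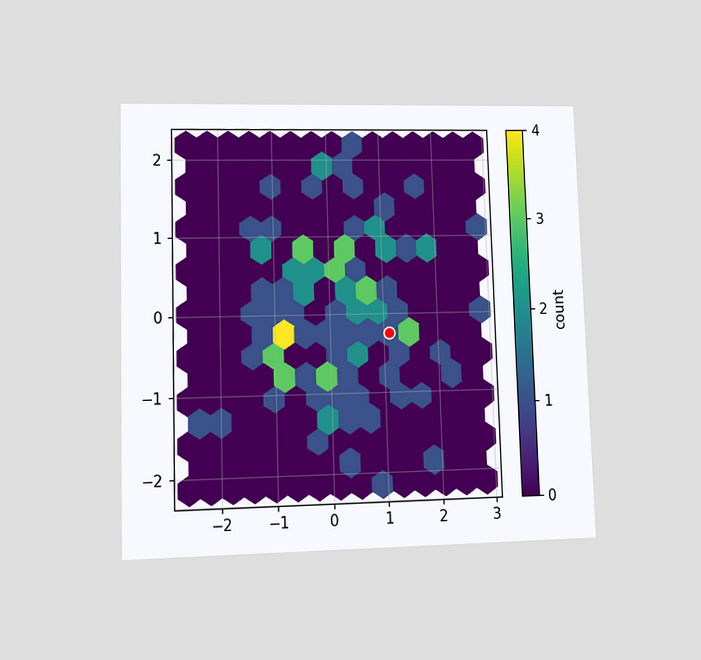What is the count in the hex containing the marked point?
1

The chart is viewed at a slight angle. The marked hex reads 1 on the colorbar.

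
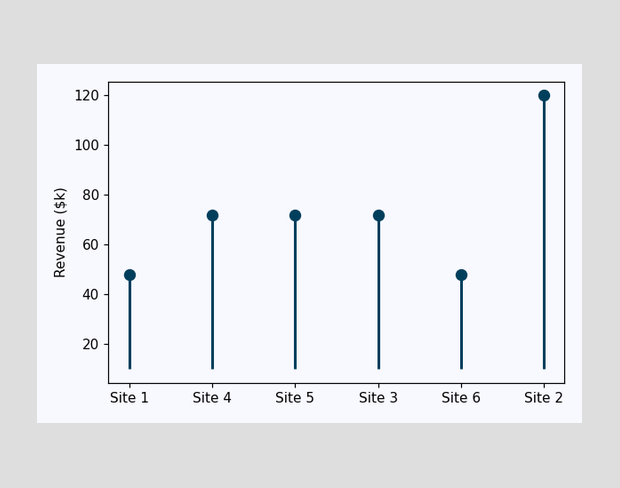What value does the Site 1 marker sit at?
The Site 1 marker sits at $48k.

$48k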